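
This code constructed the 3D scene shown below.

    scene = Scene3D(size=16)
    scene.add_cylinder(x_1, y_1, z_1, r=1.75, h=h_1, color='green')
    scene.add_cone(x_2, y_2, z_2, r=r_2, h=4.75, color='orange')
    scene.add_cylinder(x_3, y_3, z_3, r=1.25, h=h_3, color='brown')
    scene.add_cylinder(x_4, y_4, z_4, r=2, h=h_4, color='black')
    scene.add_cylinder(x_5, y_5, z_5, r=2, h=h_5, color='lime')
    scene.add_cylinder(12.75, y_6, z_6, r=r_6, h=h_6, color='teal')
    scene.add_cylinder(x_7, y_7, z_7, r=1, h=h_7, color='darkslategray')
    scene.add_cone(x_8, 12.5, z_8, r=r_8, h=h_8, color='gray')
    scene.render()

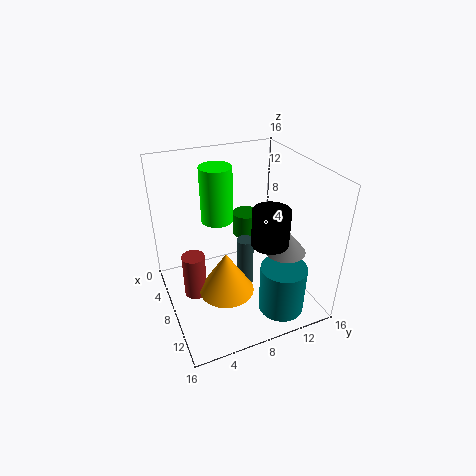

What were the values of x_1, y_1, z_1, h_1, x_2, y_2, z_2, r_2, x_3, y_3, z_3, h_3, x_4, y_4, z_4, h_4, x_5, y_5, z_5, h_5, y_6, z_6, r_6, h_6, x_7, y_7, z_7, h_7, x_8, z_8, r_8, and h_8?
x_1 = 2; y_1 = 11.75; z_1 = 4.5; h_1 = 3; x_2 = 10; y_2 = 5.75; z_2 = 3; r_2 = 3; x_3 = 8; y_3 = 2.75; z_3 = 2; h_3 = 5; x_4 = 10.75; y_4 = 10.5; z_4 = 8.25; h_4 = 4; x_5 = 2; y_5 = 7.75; z_5 = 7.25; h_5 = 7; y_6 = 11.25; z_6 = 0.75; r_6 = 2.5; h_6 = 5.5; x_7 = 7.25; y_7 = 9.25; z_7 = 0.75; h_7 = 6.25; x_8 = 10.75; z_8 = 6.75; r_8 = 2.25; h_8 = 2.75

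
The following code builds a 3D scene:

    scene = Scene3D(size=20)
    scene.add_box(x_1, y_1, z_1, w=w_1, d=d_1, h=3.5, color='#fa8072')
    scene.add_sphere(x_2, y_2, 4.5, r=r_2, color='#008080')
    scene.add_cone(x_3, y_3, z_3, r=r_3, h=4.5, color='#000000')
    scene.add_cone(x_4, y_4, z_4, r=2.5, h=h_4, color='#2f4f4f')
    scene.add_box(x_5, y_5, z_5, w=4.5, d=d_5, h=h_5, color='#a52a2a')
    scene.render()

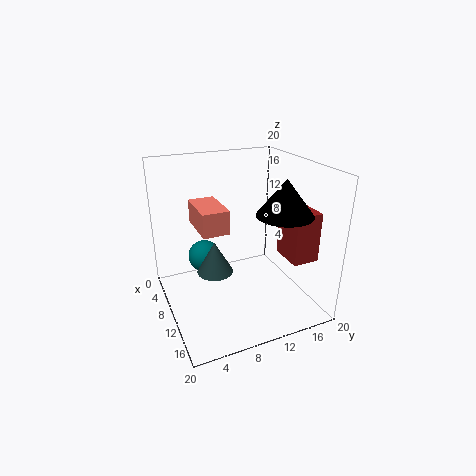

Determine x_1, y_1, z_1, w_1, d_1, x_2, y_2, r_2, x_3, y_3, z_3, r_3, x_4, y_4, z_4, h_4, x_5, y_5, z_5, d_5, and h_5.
x_1 = 1.5, y_1 = 5.5, z_1 = 10, w_1 = 7, d_1 = 4, x_2 = 3.5, y_2 = 7, r_2 = 2.5, x_3 = 16, y_3 = 13.5, z_3 = 15, r_3 = 3.5, x_4 = 10, y_4 = 6.5, z_4 = 5.5, h_4 = 4.5, x_5 = 13, y_5 = 14.5, z_5 = 8.5, d_5 = 3.5, h_5 = 6.5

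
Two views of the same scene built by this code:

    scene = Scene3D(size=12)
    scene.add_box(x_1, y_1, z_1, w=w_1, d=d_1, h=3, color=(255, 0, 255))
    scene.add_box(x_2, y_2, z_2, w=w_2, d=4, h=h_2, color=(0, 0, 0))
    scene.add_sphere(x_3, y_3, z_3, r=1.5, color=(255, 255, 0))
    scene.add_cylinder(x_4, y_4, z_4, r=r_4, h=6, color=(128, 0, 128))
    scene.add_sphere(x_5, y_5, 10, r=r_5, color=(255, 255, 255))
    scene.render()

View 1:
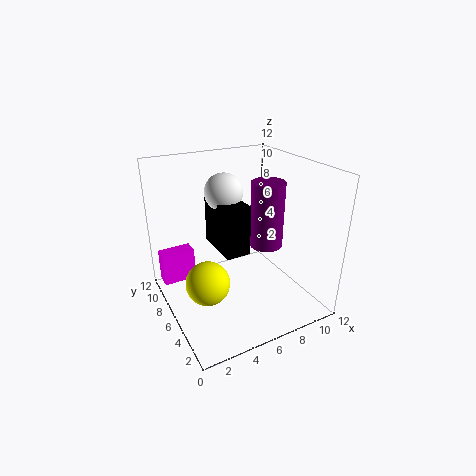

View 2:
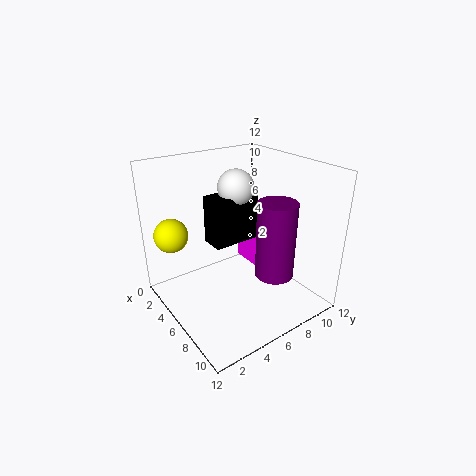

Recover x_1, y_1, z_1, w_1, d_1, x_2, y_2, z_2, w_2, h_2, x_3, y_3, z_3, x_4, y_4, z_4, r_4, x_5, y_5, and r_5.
x_1 = 0.5, y_1 = 10, z_1 = 0.5, w_1 = 3, d_1 = 1.5, x_2 = 4, y_2 = 4, z_2 = 5.5, w_2 = 2, h_2 = 4, x_3 = 1.5, y_3 = 2, z_3 = 5.5, x_4 = 9.5, y_4 = 7, z_4 = 4, r_4 = 1.5, x_5 = 5, y_5 = 6.5, r_5 = 1.5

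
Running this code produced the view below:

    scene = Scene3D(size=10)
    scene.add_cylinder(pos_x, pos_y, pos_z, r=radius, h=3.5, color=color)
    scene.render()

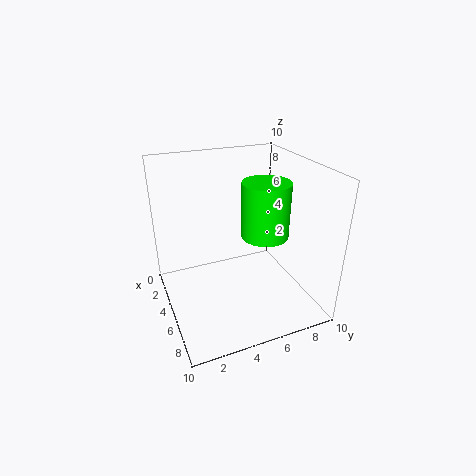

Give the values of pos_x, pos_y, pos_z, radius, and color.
pos_x = 7, pos_y = 6, pos_z = 6, radius = 1.5, color = 'lime'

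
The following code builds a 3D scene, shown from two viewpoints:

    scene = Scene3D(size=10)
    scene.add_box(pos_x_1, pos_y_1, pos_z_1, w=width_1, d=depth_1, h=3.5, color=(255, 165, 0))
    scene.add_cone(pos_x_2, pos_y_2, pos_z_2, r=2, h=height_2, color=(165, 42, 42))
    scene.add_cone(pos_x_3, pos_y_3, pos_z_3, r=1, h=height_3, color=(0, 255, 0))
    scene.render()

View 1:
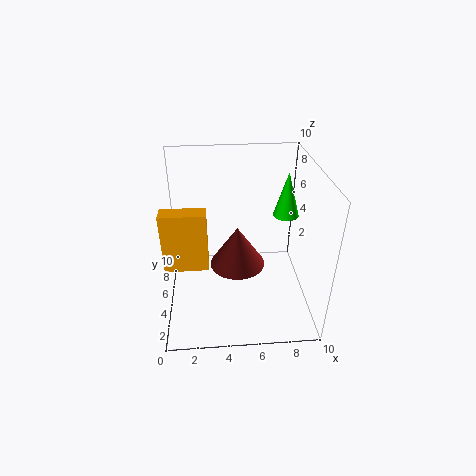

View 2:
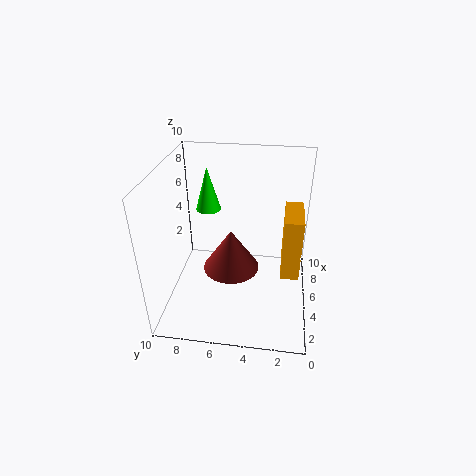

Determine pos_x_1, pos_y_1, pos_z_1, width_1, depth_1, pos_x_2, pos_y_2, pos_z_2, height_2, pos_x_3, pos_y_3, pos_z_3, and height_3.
pos_x_1 = 0.5, pos_y_1 = 1, pos_z_1 = 5.5, width_1 = 2.5, depth_1 = 1, pos_x_2 = 5, pos_y_2 = 5.5, pos_z_2 = 2.5, height_2 = 3, pos_x_3 = 9, pos_y_3 = 8, pos_z_3 = 5, height_3 = 3.5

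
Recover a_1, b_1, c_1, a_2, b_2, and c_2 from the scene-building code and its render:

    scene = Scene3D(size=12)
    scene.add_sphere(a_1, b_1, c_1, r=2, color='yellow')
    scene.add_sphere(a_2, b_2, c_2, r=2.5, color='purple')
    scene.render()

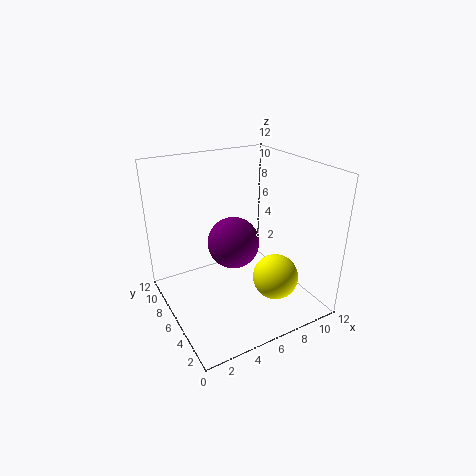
a_1 = 9; b_1 = 4.5; c_1 = 2; a_2 = 7.5; b_2 = 9.5; c_2 = 3.5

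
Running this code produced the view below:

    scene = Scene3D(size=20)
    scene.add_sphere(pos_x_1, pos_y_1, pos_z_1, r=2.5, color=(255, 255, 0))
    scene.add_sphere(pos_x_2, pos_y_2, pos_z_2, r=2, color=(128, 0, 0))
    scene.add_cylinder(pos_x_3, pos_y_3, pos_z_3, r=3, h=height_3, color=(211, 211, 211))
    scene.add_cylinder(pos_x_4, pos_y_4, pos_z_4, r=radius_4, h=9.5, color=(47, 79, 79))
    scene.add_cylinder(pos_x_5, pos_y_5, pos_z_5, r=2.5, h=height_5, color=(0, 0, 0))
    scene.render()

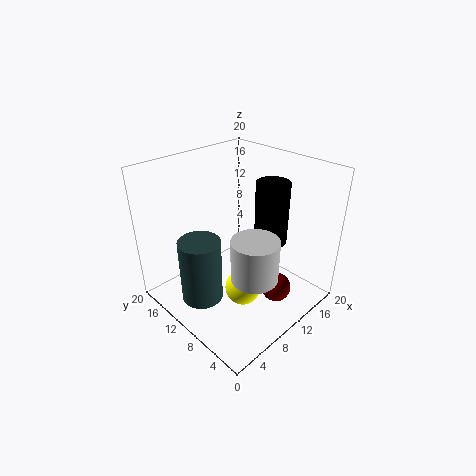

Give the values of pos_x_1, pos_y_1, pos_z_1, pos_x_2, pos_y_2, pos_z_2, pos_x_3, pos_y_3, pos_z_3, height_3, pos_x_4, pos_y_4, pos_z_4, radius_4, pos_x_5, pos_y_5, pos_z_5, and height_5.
pos_x_1 = 9, pos_y_1 = 8, pos_z_1 = 3, pos_x_2 = 11.5, pos_y_2 = 4, pos_z_2 = 4, pos_x_3 = 7.5, pos_y_3 = 4.5, pos_z_3 = 7.5, height_3 = 5.5, pos_x_4 = 5.5, pos_y_4 = 13, pos_z_4 = 0.5, radius_4 = 3, pos_x_5 = 16.5, pos_y_5 = 9.5, pos_z_5 = 7, height_5 = 9.5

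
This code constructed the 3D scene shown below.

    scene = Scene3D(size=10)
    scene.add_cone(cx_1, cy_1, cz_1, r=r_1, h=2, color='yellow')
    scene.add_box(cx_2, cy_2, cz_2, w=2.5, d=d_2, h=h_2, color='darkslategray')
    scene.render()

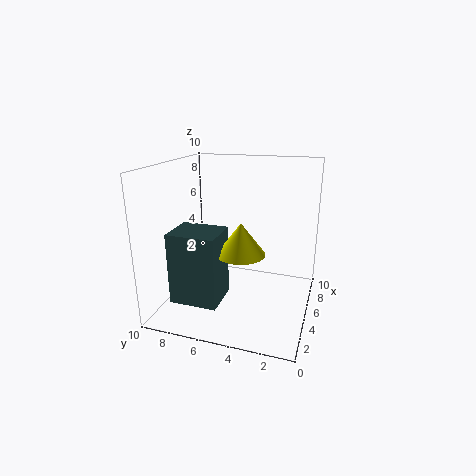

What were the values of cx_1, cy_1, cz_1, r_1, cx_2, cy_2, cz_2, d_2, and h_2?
cx_1 = 2.5, cy_1 = 4, cz_1 = 5, r_1 = 1.5, cx_2 = 0.5, cy_2 = 5, cz_2 = 2, d_2 = 3, h_2 = 4.5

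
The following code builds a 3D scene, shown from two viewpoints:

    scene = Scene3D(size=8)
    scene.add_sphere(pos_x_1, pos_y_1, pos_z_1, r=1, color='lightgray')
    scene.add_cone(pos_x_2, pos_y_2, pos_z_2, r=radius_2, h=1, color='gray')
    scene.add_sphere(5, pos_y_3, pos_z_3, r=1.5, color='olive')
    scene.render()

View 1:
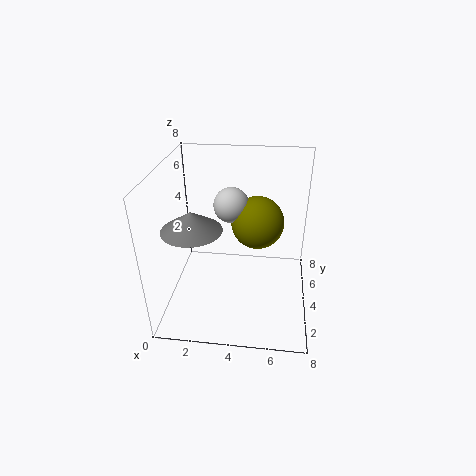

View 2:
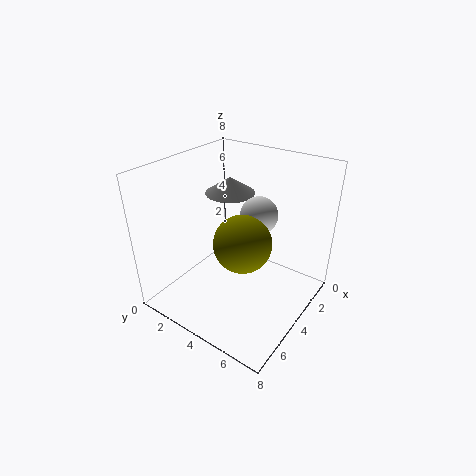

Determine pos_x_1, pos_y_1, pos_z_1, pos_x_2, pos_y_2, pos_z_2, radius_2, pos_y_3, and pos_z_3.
pos_x_1 = 3.5, pos_y_1 = 5, pos_z_1 = 5.5, pos_x_2 = 2, pos_y_2 = 2, pos_z_2 = 5.5, radius_2 = 1.5, pos_y_3 = 5, pos_z_3 = 4.5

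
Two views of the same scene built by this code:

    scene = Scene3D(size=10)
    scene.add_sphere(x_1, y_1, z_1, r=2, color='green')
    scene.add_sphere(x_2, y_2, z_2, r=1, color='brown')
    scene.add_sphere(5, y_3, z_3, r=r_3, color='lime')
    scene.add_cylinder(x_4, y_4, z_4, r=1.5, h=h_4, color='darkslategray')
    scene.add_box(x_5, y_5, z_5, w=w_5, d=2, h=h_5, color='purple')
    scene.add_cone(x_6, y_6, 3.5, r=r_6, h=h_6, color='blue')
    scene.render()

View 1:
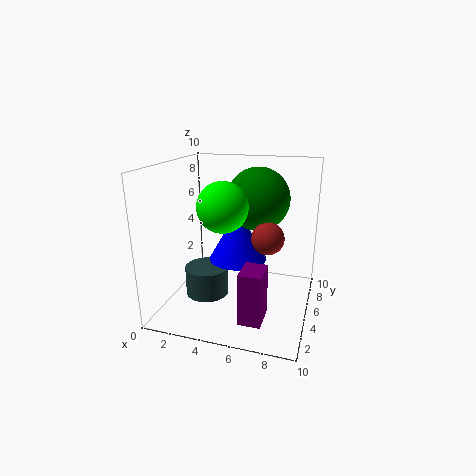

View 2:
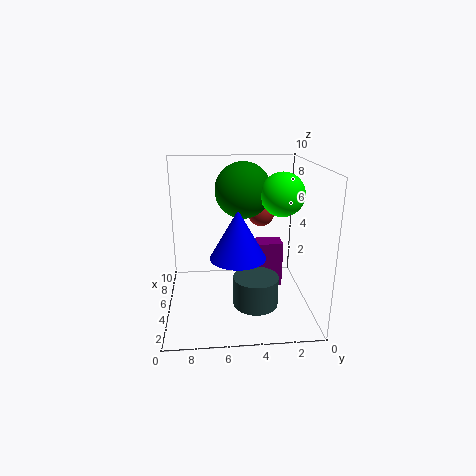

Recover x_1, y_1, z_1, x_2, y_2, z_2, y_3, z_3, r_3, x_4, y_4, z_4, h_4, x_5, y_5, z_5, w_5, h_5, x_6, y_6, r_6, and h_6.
x_1 = 6.5
y_1 = 4.5
z_1 = 8
x_2 = 7.5
y_2 = 3
z_2 = 6
y_3 = 2
z_3 = 8
r_3 = 1.5
x_4 = 3
y_4 = 4
z_4 = 1
h_4 = 2
x_5 = 6
y_5 = 1.5
z_5 = 0.5
w_5 = 1.5
h_5 = 3.5
x_6 = 5
y_6 = 5
r_6 = 2
h_6 = 3.5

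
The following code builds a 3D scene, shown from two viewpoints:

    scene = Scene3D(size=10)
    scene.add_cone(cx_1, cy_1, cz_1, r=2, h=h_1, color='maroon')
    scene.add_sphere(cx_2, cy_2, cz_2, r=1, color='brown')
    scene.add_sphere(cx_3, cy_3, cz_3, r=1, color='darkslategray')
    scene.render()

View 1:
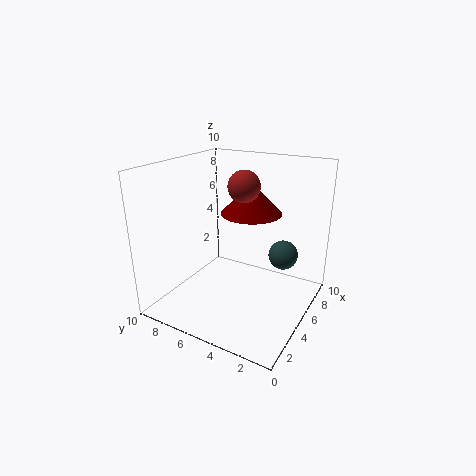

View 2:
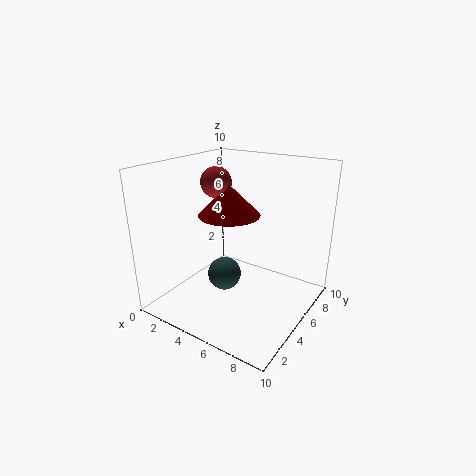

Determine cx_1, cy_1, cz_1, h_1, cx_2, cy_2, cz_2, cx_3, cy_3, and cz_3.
cx_1 = 5; cy_1 = 4; cz_1 = 7; h_1 = 2; cx_2 = 4; cy_2 = 4; cz_2 = 9; cx_3 = 6; cy_3 = 2; cz_3 = 4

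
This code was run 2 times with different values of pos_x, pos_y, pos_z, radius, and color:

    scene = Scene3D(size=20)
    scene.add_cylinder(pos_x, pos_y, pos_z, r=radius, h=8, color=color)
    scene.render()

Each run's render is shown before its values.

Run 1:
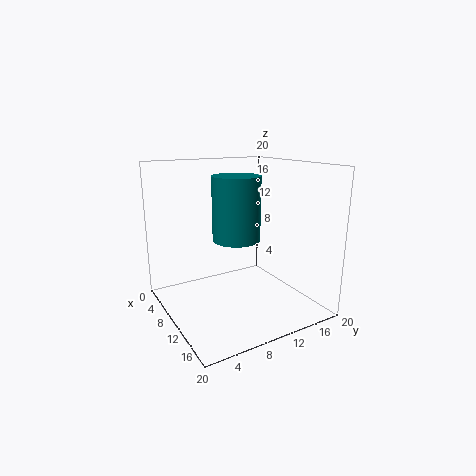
pos_x = 13; pos_y = 8; pos_z = 11; radius = 3; color = 'teal'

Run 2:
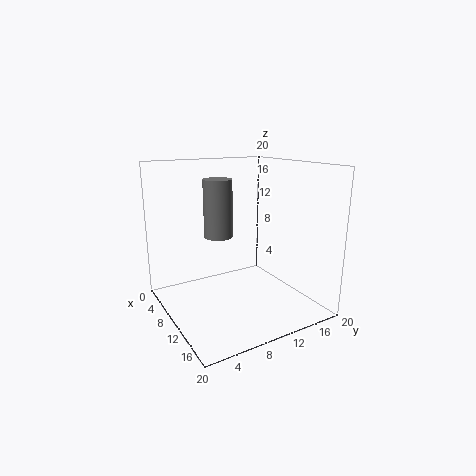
pos_x = 8; pos_y = 8; pos_z = 10; radius = 2; color = 'gray'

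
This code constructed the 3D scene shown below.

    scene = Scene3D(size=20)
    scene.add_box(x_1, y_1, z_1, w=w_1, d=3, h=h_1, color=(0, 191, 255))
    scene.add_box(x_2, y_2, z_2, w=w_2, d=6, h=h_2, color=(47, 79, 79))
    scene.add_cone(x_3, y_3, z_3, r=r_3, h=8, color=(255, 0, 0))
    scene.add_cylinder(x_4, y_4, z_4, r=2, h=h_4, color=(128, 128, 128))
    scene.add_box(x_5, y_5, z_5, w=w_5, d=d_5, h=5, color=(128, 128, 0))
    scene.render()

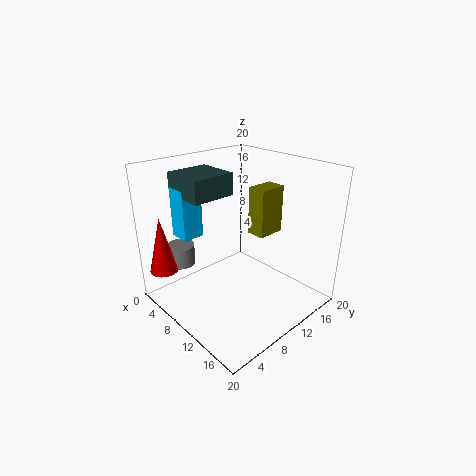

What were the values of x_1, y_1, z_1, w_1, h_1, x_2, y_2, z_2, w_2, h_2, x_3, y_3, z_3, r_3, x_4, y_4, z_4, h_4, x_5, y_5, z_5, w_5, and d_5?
x_1 = 3, y_1 = 4, z_1 = 10, w_1 = 3, h_1 = 7, x_2 = 3, y_2 = 4, z_2 = 16, w_2 = 6, h_2 = 3, x_3 = 3, y_3 = 2, z_3 = 5, r_3 = 2, x_4 = 3, y_4 = 5, z_4 = 5, h_4 = 3, x_5 = 17, y_5 = 5, z_5 = 15, w_5 = 2, d_5 = 3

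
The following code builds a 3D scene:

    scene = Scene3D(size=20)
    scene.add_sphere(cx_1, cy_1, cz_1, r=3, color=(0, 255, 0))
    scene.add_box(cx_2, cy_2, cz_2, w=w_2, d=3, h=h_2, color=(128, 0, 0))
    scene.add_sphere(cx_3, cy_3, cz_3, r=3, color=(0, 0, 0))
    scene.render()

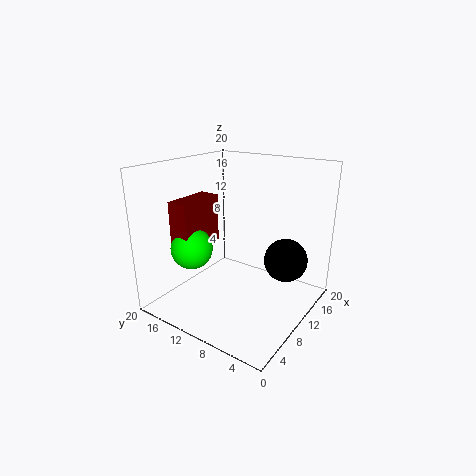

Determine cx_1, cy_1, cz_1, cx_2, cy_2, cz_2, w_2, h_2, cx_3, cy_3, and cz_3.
cx_1 = 7, cy_1 = 16, cz_1 = 8, cx_2 = 5, cy_2 = 15, cz_2 = 8, w_2 = 7, h_2 = 7, cx_3 = 13, cy_3 = 4, cz_3 = 7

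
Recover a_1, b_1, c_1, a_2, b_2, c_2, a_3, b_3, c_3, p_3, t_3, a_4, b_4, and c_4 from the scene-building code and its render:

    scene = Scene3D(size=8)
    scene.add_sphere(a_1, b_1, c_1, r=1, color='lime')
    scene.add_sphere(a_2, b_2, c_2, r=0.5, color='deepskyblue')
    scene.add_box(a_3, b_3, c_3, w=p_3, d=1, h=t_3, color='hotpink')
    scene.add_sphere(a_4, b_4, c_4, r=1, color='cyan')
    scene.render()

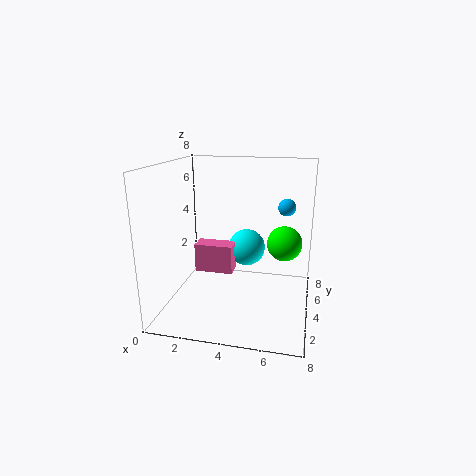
a_1 = 6.5, b_1 = 5, c_1 = 3.5, a_2 = 6.5, b_2 = 5.5, c_2 = 5.5, a_3 = 2, b_3 = 2.5, c_3 = 2.5, p_3 = 2, t_3 = 1.5, a_4 = 4.5, b_4 = 4, c_4 = 3.5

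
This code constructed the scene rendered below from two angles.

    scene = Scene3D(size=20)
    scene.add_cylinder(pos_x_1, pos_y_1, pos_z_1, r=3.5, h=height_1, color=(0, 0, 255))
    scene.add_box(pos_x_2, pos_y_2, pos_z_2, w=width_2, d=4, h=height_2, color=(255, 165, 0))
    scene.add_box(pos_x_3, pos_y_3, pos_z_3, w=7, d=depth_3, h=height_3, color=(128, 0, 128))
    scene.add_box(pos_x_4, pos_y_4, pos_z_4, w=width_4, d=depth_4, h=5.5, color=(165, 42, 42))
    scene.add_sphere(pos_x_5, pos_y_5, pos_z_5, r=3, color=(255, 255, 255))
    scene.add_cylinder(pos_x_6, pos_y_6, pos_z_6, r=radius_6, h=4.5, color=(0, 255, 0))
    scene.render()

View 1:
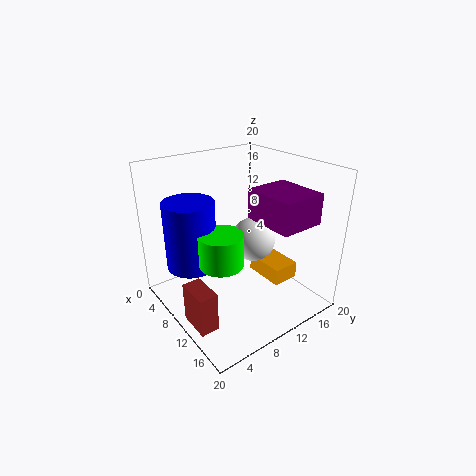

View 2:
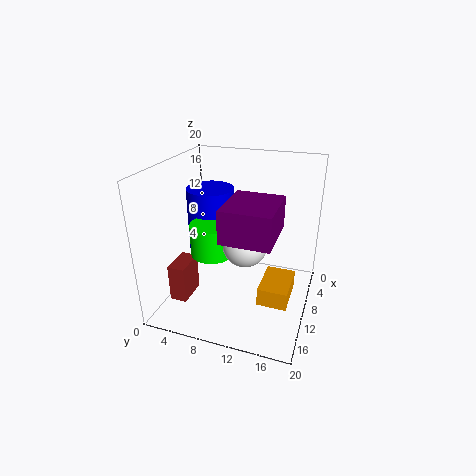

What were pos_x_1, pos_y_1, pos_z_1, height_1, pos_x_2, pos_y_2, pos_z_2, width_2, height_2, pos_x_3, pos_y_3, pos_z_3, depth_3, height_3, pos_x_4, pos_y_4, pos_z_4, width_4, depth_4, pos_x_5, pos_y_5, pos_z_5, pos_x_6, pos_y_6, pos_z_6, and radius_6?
pos_x_1 = 6.5; pos_y_1 = 4.5; pos_z_1 = 6; height_1 = 9.5; pos_x_2 = 8; pos_y_2 = 14; pos_z_2 = 2.5; width_2 = 6; height_2 = 2.5; pos_x_3 = 11.5; pos_y_3 = 10.5; pos_z_3 = 13.5; depth_3 = 6; height_3 = 4; pos_x_4 = 10; pos_y_4 = 1; pos_z_4 = 0.5; width_4 = 4.5; depth_4 = 2.5; pos_x_5 = 11.5; pos_y_5 = 11.5; pos_z_5 = 10; pos_x_6 = 11; pos_y_6 = 6.5; pos_z_6 = 7.5; radius_6 = 3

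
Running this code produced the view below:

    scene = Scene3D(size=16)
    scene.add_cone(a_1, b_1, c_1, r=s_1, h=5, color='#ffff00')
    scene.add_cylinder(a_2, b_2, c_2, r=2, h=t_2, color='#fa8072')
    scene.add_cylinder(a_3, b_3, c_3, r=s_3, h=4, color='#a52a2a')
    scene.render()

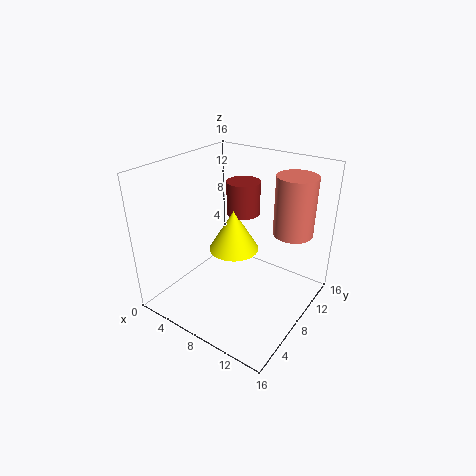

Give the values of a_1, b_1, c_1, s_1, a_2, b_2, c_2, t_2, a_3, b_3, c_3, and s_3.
a_1 = 6
b_1 = 10
c_1 = 5
s_1 = 3
a_2 = 14
b_2 = 9
c_2 = 10
t_2 = 6
a_3 = 6
b_3 = 12
c_3 = 9
s_3 = 2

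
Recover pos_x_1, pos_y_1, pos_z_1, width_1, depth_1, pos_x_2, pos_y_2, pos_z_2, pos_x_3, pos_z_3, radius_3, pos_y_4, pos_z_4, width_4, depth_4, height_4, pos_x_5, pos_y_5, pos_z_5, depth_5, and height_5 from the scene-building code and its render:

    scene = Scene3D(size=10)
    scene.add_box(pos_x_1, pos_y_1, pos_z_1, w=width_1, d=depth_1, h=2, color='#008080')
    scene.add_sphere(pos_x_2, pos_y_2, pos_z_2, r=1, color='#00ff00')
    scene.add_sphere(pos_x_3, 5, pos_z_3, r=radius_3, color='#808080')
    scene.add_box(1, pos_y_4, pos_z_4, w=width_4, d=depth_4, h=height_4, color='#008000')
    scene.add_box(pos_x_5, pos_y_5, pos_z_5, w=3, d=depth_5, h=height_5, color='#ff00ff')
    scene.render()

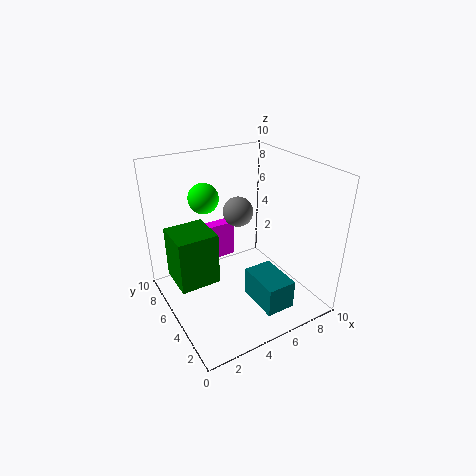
pos_x_1 = 5
pos_y_1 = 1
pos_z_1 = 1
width_1 = 2
depth_1 = 3
pos_x_2 = 3
pos_y_2 = 6
pos_z_2 = 8
pos_x_3 = 5
pos_z_3 = 7
radius_3 = 1
pos_y_4 = 6
pos_z_4 = 1
width_4 = 3
depth_4 = 3
height_4 = 4
pos_x_5 = 4
pos_y_5 = 9
pos_z_5 = 1
depth_5 = 1
height_5 = 3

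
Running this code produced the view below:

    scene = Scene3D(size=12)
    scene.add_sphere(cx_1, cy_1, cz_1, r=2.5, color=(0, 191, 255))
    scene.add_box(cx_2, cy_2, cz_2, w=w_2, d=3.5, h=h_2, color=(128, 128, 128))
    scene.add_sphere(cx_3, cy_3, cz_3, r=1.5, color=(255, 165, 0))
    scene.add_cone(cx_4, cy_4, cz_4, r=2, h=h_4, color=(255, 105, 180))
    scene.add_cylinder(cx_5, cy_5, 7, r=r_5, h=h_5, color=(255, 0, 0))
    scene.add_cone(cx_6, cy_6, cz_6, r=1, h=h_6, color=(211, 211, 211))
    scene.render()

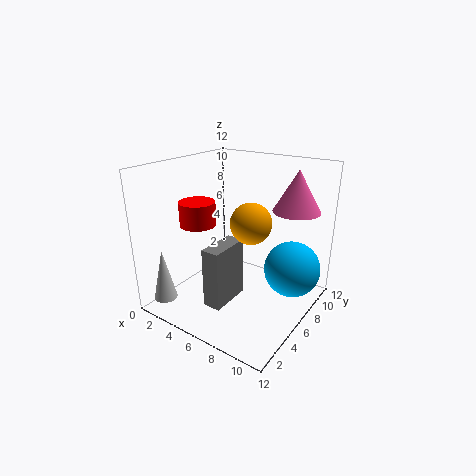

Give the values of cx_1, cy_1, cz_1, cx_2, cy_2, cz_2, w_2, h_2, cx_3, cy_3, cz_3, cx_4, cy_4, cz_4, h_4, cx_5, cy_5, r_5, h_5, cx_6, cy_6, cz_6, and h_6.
cx_1 = 9.5; cy_1 = 9.5; cz_1 = 2.5; cx_2 = 5; cy_2 = 2.5; cz_2 = 1; w_2 = 1.5; h_2 = 5; cx_3 = 8.5; cy_3 = 4; cz_3 = 8.5; cx_4 = 9.5; cy_4 = 9.5; cz_4 = 8; h_4 = 3.5; cx_5 = 3; cy_5 = 4.5; r_5 = 1.5; h_5 = 2; cx_6 = 1; cy_6 = 2; cz_6 = 0.5; h_6 = 4.5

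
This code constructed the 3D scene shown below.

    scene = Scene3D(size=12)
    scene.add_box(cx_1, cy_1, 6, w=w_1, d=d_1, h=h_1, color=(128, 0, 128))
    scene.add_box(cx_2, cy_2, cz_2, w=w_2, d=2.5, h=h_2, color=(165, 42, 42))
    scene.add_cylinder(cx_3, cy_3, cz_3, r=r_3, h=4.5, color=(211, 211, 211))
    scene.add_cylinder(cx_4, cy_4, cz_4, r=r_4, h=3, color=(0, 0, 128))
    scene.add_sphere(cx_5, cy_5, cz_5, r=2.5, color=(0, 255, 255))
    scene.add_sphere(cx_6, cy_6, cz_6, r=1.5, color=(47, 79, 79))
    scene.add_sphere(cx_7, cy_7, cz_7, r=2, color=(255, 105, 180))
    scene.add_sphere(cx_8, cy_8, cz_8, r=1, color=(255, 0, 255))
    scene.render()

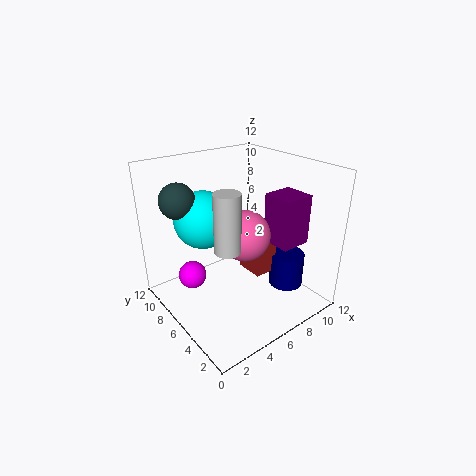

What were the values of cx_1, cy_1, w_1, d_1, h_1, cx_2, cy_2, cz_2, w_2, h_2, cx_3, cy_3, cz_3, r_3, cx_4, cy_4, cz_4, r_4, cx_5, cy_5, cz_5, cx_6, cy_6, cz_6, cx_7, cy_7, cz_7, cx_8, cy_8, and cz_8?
cx_1 = 7.5; cy_1 = 2; w_1 = 2.5; d_1 = 2.5; h_1 = 4; cx_2 = 7; cy_2 = 4.5; cz_2 = 2.5; w_2 = 2; h_2 = 3; cx_3 = 3.5; cy_3 = 4; cz_3 = 6.5; r_3 = 1; cx_4 = 10; cy_4 = 4; cz_4 = 1; r_4 = 1.5; cx_5 = 4.5; cy_5 = 9; cz_5 = 7; cx_6 = 2.5; cy_6 = 9.5; cz_6 = 9; cx_7 = 5.5; cy_7 = 4.5; cz_7 = 7; cx_8 = 1; cy_8 = 5; cz_8 = 5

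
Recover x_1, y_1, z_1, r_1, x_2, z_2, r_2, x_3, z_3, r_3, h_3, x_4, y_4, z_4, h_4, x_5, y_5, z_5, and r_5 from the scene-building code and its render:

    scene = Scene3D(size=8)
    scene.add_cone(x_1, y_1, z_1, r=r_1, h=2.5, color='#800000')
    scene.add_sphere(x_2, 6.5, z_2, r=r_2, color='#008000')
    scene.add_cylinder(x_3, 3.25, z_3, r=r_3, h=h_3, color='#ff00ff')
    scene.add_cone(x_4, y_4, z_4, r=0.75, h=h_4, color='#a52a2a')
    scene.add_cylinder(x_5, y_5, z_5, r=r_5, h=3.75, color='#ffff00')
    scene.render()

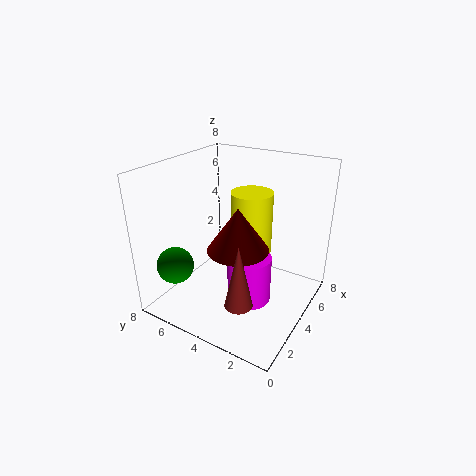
x_1 = 4; y_1 = 4; z_1 = 3.25; r_1 = 1.75; x_2 = 1.5; z_2 = 2.75; r_2 = 1; x_3 = 4; z_3 = 0.25; r_3 = 1.25; h_3 = 2.75; x_4 = 2; y_4 = 2.75; z_4 = 1.25; h_4 = 3.5; x_5 = 6; y_5 = 4.25; z_5 = 2.25; r_5 = 1.25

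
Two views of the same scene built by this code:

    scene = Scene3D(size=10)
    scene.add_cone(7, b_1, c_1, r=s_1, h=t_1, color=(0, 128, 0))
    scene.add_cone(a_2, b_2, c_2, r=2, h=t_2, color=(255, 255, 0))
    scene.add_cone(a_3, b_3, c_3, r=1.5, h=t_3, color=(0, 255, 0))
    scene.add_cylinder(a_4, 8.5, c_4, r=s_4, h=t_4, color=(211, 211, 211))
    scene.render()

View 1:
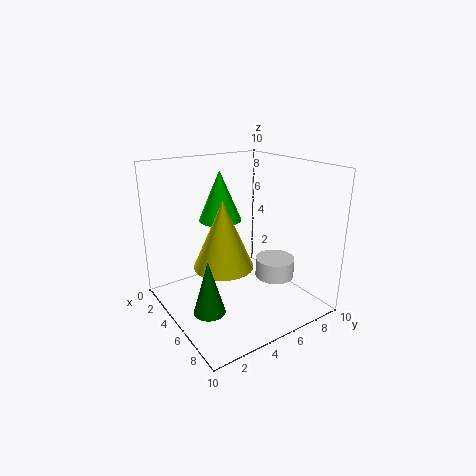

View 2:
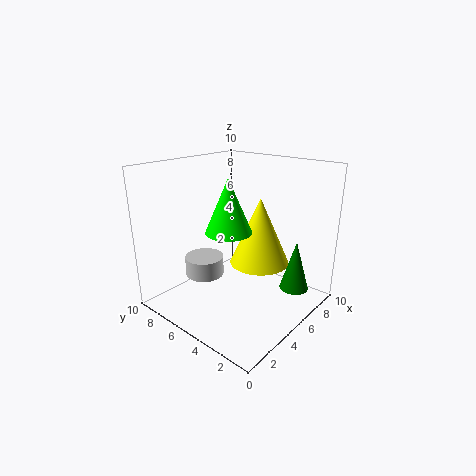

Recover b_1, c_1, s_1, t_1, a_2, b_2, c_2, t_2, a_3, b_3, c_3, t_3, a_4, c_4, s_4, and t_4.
b_1 = 1.5; c_1 = 1.5; s_1 = 1; t_1 = 3.5; a_2 = 5.5; b_2 = 3.5; c_2 = 3.5; t_2 = 4.5; a_3 = 3.5; b_3 = 4.5; c_3 = 6; t_3 = 3.5; a_4 = 5; c_4 = 1; s_4 = 1.5; t_4 = 1.5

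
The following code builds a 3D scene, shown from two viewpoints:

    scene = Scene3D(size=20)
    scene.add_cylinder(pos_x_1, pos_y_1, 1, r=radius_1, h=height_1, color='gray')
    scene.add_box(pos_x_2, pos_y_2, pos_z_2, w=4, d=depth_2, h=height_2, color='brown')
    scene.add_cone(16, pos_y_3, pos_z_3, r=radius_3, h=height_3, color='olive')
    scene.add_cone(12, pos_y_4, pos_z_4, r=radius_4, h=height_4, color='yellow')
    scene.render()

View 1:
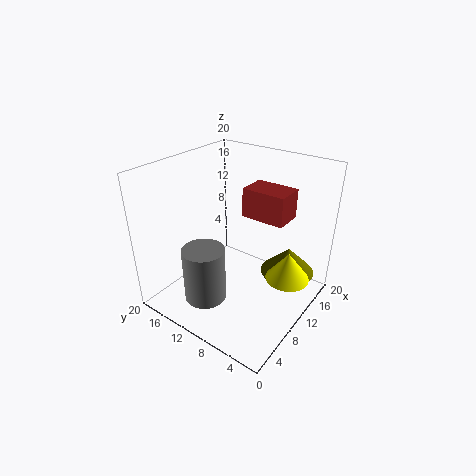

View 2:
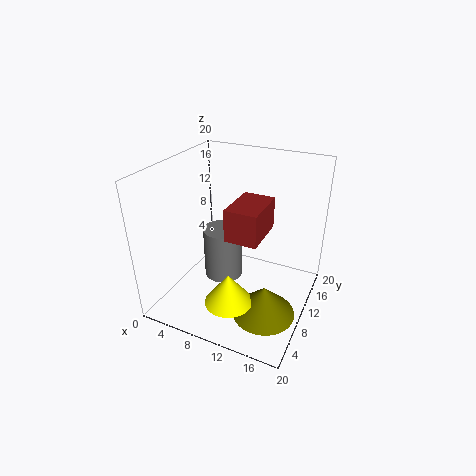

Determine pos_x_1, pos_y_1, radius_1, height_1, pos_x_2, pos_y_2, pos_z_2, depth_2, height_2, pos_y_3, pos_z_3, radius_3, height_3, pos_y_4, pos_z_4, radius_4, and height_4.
pos_x_1 = 6, pos_y_1 = 13, radius_1 = 3, height_1 = 8, pos_x_2 = 11, pos_y_2 = 4, pos_z_2 = 13, depth_2 = 6, height_2 = 4, pos_y_3 = 5, pos_z_3 = 3, radius_3 = 4, height_3 = 4, pos_y_4 = 3, pos_z_4 = 5, radius_4 = 3, height_4 = 4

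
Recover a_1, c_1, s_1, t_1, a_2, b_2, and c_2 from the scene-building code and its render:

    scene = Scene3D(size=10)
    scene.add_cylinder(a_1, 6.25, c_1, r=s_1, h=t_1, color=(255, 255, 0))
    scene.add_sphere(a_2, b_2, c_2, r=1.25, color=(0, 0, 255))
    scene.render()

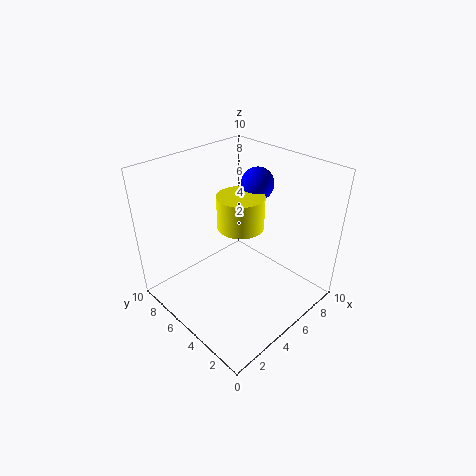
a_1 = 6.5
c_1 = 4.75
s_1 = 1.75
t_1 = 2.5
a_2 = 8.5
b_2 = 6.5
c_2 = 7.5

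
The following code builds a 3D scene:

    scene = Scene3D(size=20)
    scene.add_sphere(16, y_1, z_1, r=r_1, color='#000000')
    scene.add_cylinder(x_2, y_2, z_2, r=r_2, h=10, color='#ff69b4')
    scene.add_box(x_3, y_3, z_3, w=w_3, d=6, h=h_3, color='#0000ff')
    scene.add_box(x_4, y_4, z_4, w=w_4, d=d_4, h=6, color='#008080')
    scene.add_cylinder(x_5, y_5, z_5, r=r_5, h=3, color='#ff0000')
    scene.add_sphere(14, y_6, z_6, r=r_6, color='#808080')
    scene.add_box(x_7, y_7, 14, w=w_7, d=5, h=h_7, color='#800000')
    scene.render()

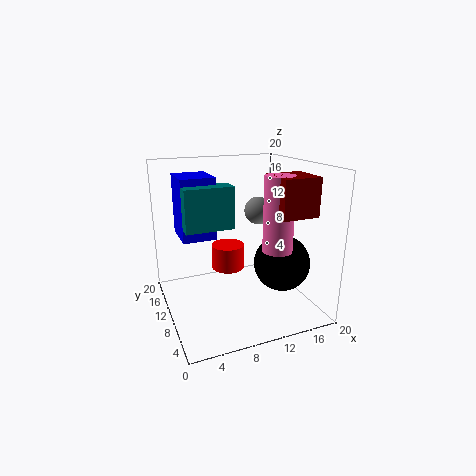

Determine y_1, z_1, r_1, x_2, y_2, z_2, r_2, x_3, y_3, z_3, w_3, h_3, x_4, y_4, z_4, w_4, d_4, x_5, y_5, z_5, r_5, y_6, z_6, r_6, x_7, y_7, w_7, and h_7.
y_1 = 8
z_1 = 6
r_1 = 4
x_2 = 14
y_2 = 6
z_2 = 9
r_2 = 2
x_3 = 3
y_3 = 13
z_3 = 9
w_3 = 5
h_3 = 9
x_4 = 3
y_4 = 11
z_4 = 11
w_4 = 7
d_4 = 3
x_5 = 7
y_5 = 6
z_5 = 8
r_5 = 2
y_6 = 12
z_6 = 13
r_6 = 2
x_7 = 13
y_7 = 3
w_7 = 5
h_7 = 5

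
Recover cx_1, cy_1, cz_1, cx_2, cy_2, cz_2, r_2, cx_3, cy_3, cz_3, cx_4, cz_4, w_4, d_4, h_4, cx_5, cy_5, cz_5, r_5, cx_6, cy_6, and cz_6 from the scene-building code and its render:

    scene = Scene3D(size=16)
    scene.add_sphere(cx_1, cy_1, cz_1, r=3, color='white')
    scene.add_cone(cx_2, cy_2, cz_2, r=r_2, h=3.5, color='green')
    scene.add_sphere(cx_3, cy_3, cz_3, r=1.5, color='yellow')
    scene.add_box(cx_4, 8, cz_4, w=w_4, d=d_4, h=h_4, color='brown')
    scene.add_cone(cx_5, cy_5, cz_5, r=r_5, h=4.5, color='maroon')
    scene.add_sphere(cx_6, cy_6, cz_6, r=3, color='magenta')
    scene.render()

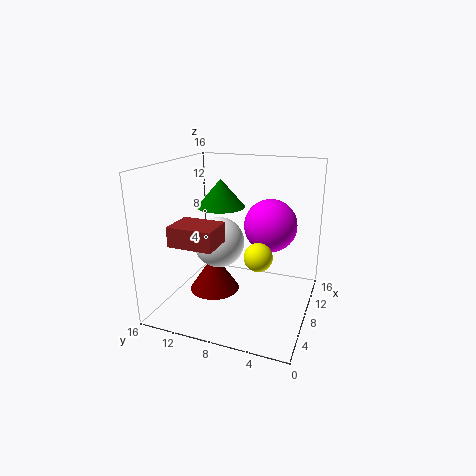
cx_1 = 9.5, cy_1 = 11, cz_1 = 6.5, cx_2 = 12.5, cy_2 = 12, cz_2 = 10, r_2 = 3, cx_3 = 6, cy_3 = 5, cz_3 = 7, cx_4 = 1, cz_4 = 9, w_4 = 3.5, d_4 = 4.5, h_4 = 2, cx_5 = 9, cy_5 = 11.5, cz_5 = 0.5, r_5 = 3, cx_6 = 10.5, cy_6 = 5, cz_6 = 9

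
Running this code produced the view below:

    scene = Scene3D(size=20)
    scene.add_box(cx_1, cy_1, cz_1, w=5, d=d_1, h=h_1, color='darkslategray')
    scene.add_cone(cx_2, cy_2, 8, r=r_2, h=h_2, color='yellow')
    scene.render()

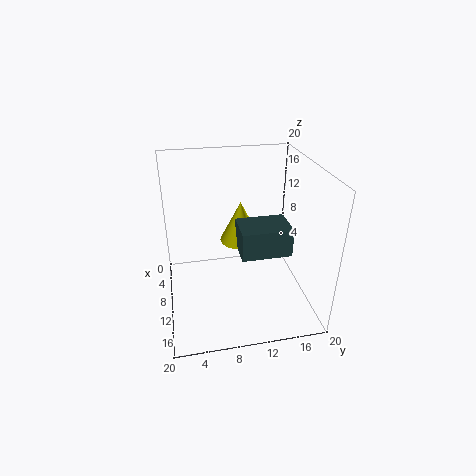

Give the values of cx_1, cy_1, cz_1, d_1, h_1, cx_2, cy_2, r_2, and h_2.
cx_1 = 8; cy_1 = 10; cz_1 = 8; d_1 = 7; h_1 = 4; cx_2 = 7; cy_2 = 11; r_2 = 3; h_2 = 6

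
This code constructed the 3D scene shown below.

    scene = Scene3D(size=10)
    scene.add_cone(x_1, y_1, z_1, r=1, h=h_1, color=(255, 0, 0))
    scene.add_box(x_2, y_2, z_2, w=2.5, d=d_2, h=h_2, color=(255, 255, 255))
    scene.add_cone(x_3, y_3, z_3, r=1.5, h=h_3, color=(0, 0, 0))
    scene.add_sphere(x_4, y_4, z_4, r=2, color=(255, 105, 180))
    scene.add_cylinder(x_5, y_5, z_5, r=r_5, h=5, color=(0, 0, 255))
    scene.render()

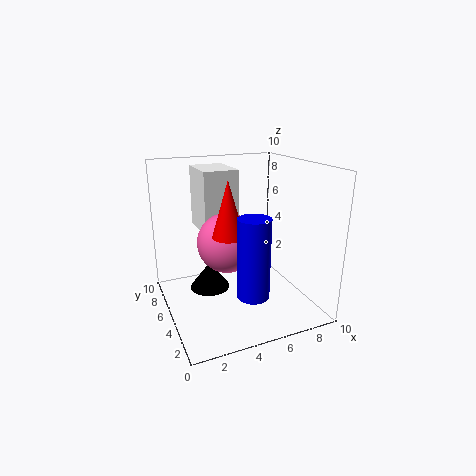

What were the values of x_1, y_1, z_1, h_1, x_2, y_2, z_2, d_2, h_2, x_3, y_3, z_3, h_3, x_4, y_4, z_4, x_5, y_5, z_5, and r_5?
x_1 = 3.5; y_1 = 3; z_1 = 6; h_1 = 3.5; x_2 = 3; y_2 = 6; z_2 = 5; d_2 = 3.5; h_2 = 4.5; x_3 = 3.5; y_3 = 7; z_3 = 0.5; h_3 = 2; x_4 = 4; y_4 = 4.5; z_4 = 5; x_5 = 4.5; y_5 = 1.5; z_5 = 2.5; r_5 = 1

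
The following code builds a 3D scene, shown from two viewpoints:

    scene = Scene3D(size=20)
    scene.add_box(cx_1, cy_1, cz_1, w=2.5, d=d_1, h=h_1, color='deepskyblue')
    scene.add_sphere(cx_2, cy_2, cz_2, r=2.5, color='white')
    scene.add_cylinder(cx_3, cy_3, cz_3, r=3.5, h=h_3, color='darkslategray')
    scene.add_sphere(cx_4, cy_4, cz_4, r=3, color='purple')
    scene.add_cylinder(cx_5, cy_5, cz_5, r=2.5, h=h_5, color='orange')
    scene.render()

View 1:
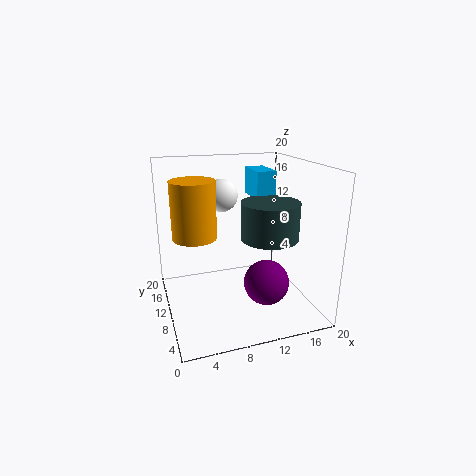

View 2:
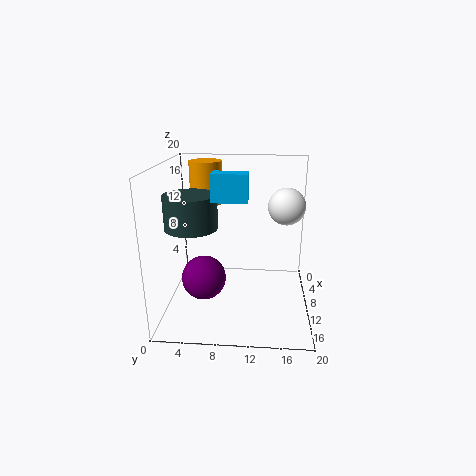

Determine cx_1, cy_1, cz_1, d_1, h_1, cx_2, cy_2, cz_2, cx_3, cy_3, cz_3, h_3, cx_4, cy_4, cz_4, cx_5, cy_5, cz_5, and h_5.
cx_1 = 11.5, cy_1 = 7, cz_1 = 16, d_1 = 4.5, h_1 = 3.5, cx_2 = 9.5, cy_2 = 16.5, cz_2 = 14.5, cx_3 = 12, cy_3 = 4, cz_3 = 12, h_3 = 4.5, cx_4 = 12.5, cy_4 = 5.5, cz_4 = 5, cx_5 = 3, cy_5 = 4.5, cz_5 = 13, h_5 = 6.5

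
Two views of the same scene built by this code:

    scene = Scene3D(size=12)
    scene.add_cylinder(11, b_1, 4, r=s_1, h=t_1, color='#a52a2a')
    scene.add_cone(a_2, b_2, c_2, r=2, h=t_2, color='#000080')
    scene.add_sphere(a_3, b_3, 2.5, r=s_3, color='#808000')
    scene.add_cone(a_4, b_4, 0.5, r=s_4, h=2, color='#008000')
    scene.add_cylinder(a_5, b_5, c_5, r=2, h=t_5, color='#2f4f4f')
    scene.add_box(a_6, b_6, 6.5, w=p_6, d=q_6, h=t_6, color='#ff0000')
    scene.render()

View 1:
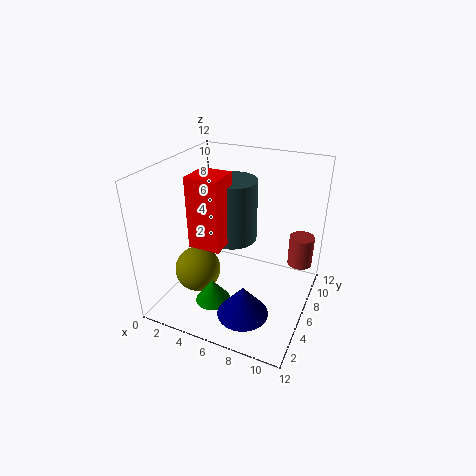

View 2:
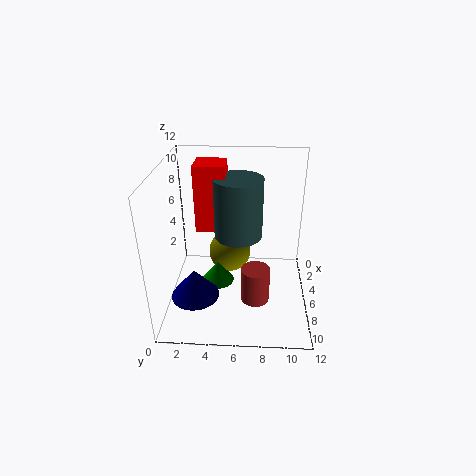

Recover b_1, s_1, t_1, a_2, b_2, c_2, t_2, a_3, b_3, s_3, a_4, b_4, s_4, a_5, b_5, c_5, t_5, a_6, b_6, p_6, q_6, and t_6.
b_1 = 7.5; s_1 = 1; t_1 = 2.5; a_2 = 8; b_2 = 2.5; c_2 = 1.5; t_2 = 2.5; a_3 = 2.5; b_3 = 5; s_3 = 2; a_4 = 4.5; b_4 = 4; s_4 = 1.5; a_5 = 5.5; b_5 = 6; c_5 = 6; t_5 = 5; a_6 = 3.5; b_6 = 2.5; p_6 = 2.5; q_6 = 2.5; t_6 = 5.5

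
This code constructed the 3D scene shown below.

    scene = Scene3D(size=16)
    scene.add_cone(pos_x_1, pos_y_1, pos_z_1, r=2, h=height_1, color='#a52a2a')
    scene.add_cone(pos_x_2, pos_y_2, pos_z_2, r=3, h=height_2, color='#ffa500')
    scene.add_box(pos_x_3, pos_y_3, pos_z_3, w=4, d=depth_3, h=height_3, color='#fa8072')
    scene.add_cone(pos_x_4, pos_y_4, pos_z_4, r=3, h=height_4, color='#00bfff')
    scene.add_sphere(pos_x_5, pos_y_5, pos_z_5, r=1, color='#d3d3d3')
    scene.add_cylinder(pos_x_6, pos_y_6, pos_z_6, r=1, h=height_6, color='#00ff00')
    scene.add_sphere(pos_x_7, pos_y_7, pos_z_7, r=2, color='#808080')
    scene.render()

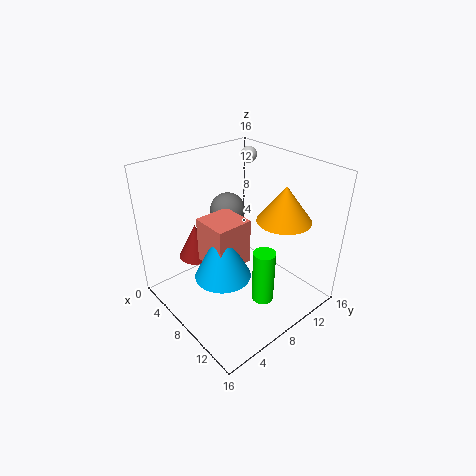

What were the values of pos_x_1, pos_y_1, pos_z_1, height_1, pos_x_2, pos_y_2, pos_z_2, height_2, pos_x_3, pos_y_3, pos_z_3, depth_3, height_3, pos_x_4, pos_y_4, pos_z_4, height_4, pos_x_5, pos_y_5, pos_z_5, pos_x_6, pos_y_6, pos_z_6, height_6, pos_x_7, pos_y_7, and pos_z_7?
pos_x_1 = 4; pos_y_1 = 5; pos_z_1 = 5; height_1 = 4; pos_x_2 = 11; pos_y_2 = 12; pos_z_2 = 10; height_2 = 4; pos_x_3 = 6; pos_y_3 = 4; pos_z_3 = 6; depth_3 = 4; height_3 = 5; pos_x_4 = 9; pos_y_4 = 5; pos_z_4 = 5; height_4 = 6; pos_x_5 = 3; pos_y_5 = 14; pos_z_5 = 15; pos_x_6 = 15; pos_y_6 = 5; pos_z_6 = 6; height_6 = 5; pos_x_7 = 5; pos_y_7 = 9; pos_z_7 = 10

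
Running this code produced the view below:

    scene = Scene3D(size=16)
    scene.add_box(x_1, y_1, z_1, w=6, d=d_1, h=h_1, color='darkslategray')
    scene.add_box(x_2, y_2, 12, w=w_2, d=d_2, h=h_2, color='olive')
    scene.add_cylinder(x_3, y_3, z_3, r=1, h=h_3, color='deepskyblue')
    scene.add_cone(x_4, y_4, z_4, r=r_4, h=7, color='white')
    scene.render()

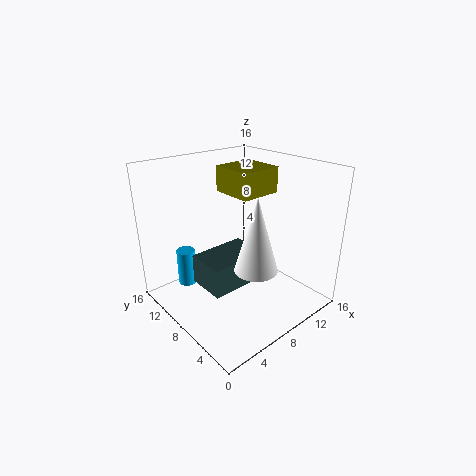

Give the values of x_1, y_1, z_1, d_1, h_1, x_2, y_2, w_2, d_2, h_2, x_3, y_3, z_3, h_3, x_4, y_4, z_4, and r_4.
x_1 = 2, y_1 = 4, z_1 = 5, d_1 = 4, h_1 = 3, x_2 = 9, y_2 = 8, w_2 = 5, d_2 = 5, h_2 = 3, x_3 = 3, y_3 = 11, z_3 = 3, h_3 = 4, x_4 = 5, y_4 = 2, z_4 = 8, r_4 = 2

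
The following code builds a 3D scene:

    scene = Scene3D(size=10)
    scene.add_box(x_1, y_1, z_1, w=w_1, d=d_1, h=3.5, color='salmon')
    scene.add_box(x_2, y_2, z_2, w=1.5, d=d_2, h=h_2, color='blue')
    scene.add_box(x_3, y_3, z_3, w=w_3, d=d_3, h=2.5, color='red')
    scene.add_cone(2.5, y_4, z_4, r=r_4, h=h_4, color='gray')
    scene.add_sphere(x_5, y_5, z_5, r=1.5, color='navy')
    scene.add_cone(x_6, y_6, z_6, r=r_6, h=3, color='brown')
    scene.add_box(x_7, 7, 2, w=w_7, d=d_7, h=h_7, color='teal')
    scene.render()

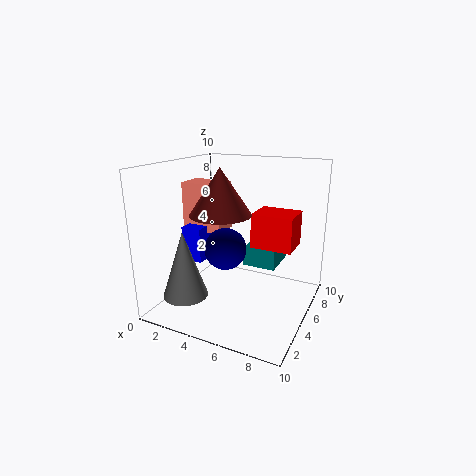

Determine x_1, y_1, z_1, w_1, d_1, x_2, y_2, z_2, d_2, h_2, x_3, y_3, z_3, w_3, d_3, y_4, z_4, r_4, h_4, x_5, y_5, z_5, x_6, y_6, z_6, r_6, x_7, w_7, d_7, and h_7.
x_1 = 0.5, y_1 = 5, z_1 = 5, w_1 = 3, d_1 = 2, x_2 = 1, y_2 = 4, z_2 = 3, d_2 = 2.5, h_2 = 2.5, x_3 = 5.5, y_3 = 6, z_3 = 4, w_3 = 3, d_3 = 2.5, y_4 = 2, z_4 = 1.5, r_4 = 1.5, h_4 = 4.5, x_5 = 4, y_5 = 5, z_5 = 4, x_6 = 4.5, y_6 = 3.5, z_6 = 7, r_6 = 2, x_7 = 4.5, w_7 = 2.5, d_7 = 3, h_7 = 1.5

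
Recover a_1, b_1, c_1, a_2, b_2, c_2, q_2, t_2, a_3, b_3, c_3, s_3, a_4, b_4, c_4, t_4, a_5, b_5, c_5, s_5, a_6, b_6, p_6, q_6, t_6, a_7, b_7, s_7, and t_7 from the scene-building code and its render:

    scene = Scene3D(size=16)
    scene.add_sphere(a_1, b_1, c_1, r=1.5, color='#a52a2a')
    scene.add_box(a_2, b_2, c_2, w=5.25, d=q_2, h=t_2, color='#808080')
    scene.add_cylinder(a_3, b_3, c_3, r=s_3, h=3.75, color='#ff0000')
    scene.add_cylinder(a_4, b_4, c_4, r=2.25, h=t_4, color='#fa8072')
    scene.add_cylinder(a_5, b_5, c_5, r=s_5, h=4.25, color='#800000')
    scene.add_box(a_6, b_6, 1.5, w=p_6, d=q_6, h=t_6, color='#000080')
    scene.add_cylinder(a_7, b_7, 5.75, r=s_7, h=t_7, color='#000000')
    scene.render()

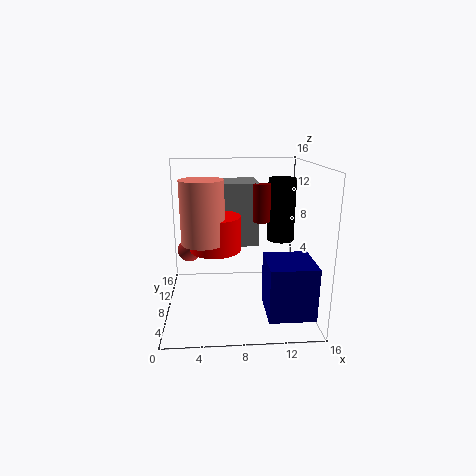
a_1 = 2, b_1 = 14.5, c_1 = 4.25, a_2 = 5.25, b_2 = 9.25, c_2 = 6.5, q_2 = 5.25, t_2 = 7.25, a_3 = 5.5, b_3 = 7.25, c_3 = 7, s_3 = 2.75, a_4 = 4.25, b_4 = 6, c_4 = 8.25, t_4 = 6.5, a_5 = 10.75, b_5 = 9.25, c_5 = 9.5, s_5 = 1, a_6 = 10.5, b_6 = 1, p_6 = 4.75, q_6 = 5, t_6 = 5.5, a_7 = 14, b_7 = 13.75, s_7 = 1.75, t_7 = 8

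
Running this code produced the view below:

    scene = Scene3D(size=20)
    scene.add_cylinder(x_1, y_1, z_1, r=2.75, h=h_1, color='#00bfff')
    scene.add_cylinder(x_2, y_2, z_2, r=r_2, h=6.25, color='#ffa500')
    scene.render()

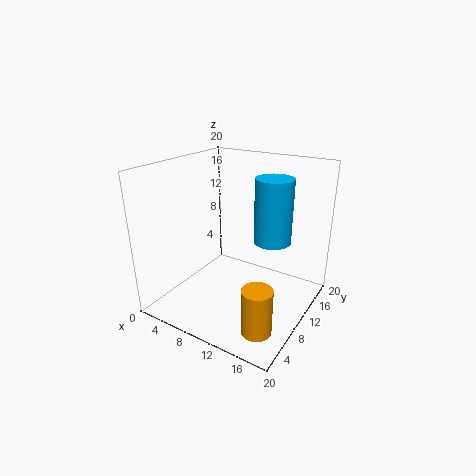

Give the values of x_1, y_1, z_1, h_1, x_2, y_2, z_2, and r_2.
x_1 = 13, y_1 = 14.75, z_1 = 8.25, h_1 = 9.5, x_2 = 16, y_2 = 4.75, z_2 = 0.25, r_2 = 2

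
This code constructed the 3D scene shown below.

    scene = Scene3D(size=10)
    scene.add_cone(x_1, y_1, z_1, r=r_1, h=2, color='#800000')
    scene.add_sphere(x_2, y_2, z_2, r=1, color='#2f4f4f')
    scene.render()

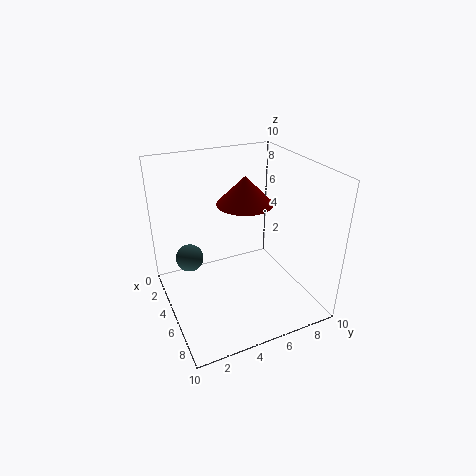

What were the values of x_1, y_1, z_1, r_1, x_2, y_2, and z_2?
x_1 = 4; y_1 = 6; z_1 = 7; r_1 = 2; x_2 = 3; y_2 = 2; z_2 = 3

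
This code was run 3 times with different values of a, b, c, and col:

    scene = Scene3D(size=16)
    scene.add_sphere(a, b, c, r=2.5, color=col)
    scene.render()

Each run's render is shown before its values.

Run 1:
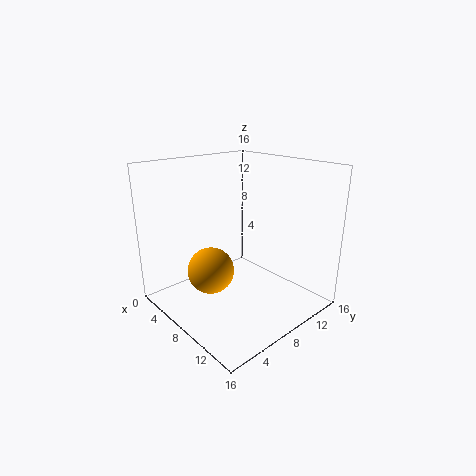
a = 7.5
b = 4.5
c = 5
col = 'orange'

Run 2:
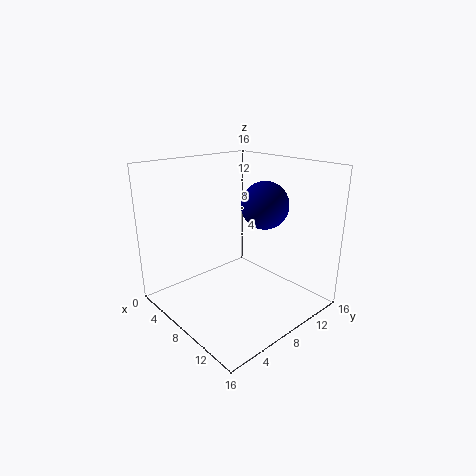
a = 10.5
b = 9.5
c = 12
col = 'navy'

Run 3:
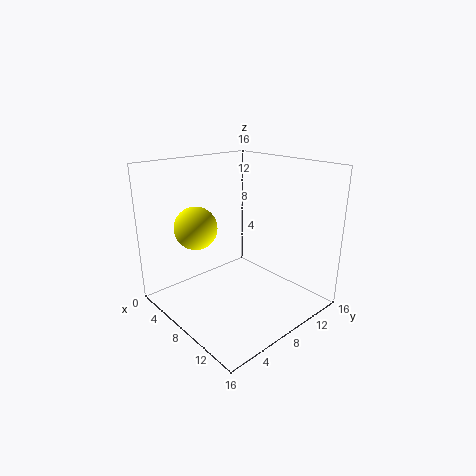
a = 3.5
b = 5.5
c = 8.5
col = 'yellow'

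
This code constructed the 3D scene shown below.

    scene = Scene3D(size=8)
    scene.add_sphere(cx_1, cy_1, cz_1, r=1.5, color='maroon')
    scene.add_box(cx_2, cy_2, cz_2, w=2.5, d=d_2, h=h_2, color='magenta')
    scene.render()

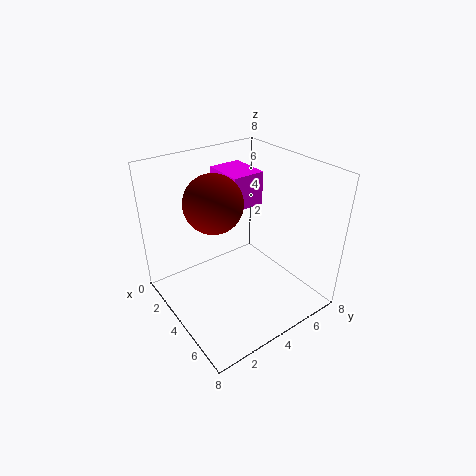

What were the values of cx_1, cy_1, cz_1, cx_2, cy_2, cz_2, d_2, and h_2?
cx_1 = 4
cy_1 = 2.5
cz_1 = 6.5
cx_2 = 0.5
cy_2 = 4.5
cz_2 = 5
d_2 = 2
h_2 = 2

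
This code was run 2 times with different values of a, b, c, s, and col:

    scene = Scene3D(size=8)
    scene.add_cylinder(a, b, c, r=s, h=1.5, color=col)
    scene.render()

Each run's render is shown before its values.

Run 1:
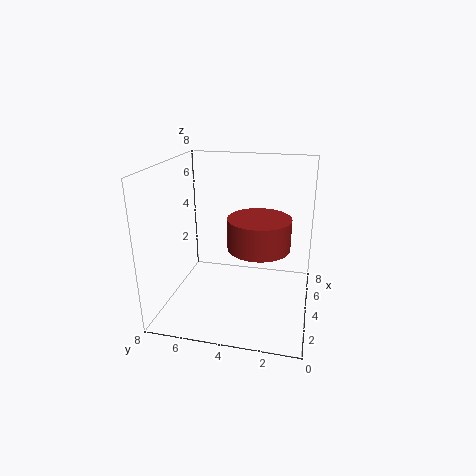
a = 2
b = 2.5
c = 4.5
s = 1.5
col = 'brown'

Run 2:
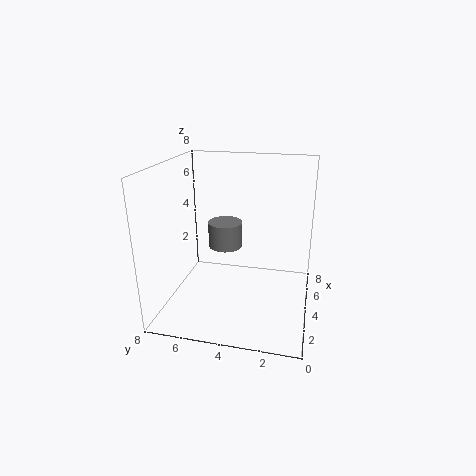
a = 5
b = 5
c = 3
s = 1
col = 'gray'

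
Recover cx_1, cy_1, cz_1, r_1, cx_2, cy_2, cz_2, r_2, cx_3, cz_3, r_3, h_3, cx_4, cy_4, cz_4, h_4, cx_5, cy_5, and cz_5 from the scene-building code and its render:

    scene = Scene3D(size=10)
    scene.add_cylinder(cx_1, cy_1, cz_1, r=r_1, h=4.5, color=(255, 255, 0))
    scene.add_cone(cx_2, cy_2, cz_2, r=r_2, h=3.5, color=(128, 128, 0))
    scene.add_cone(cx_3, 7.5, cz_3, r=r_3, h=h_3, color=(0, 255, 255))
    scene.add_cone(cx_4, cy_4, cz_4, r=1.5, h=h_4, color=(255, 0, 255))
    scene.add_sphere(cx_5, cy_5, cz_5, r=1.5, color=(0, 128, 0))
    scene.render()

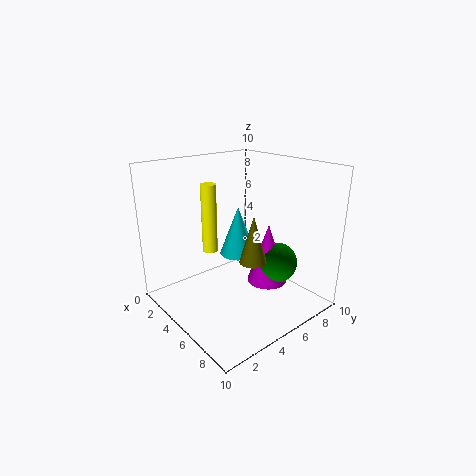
cx_1 = 4.5; cy_1 = 3; cz_1 = 4.5; r_1 = 0.5; cx_2 = 5.5; cy_2 = 6; cz_2 = 3; r_2 = 1; cx_3 = 2; cz_3 = 2; r_3 = 1.5; h_3 = 4; cx_4 = 5.5; cy_4 = 7.5; cz_4 = 1; h_4 = 4.5; cx_5 = 6; cy_5 = 8; cz_5 = 2.5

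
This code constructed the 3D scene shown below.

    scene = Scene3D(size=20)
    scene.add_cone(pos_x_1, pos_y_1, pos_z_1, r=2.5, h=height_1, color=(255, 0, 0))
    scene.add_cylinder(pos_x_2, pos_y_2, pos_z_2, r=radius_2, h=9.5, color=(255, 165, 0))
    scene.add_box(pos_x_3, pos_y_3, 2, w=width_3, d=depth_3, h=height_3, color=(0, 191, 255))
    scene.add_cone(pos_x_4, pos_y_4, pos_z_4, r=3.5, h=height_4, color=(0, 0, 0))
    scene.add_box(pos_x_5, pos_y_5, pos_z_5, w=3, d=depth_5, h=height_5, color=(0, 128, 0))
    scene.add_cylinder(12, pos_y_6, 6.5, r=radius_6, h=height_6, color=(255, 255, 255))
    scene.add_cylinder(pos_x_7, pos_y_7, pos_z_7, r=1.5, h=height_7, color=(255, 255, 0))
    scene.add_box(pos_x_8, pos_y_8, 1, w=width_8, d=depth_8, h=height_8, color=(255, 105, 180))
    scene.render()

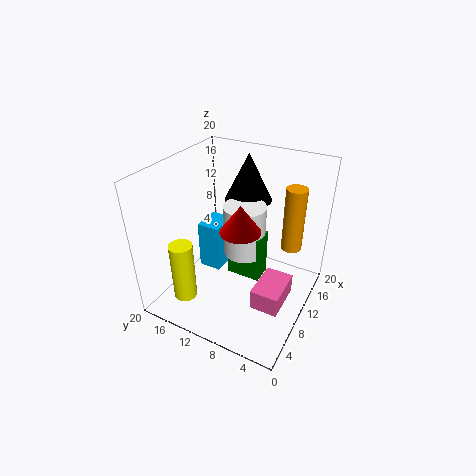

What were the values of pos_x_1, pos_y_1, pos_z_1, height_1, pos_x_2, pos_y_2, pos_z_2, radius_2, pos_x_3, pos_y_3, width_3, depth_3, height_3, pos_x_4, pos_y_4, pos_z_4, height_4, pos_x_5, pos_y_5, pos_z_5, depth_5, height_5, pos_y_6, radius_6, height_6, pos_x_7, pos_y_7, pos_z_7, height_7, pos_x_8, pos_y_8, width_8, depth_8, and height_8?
pos_x_1 = 6
pos_y_1 = 7.5
pos_z_1 = 14
height_1 = 3.5
pos_x_2 = 15.5
pos_y_2 = 4
pos_z_2 = 7
radius_2 = 1.5
pos_x_3 = 11
pos_y_3 = 14
width_3 = 4.5
depth_3 = 3.5
height_3 = 7.5
pos_x_4 = 16
pos_y_4 = 11.5
pos_z_4 = 13
height_4 = 7
pos_x_5 = 10.5
pos_y_5 = 7
pos_z_5 = 3
depth_5 = 5
height_5 = 7
pos_y_6 = 10
radius_6 = 3
height_6 = 7.5
pos_x_7 = 2.5
pos_y_7 = 14
pos_z_7 = 4
height_7 = 8
pos_x_8 = 7
pos_y_8 = 2.5
width_8 = 6
depth_8 = 4
height_8 = 3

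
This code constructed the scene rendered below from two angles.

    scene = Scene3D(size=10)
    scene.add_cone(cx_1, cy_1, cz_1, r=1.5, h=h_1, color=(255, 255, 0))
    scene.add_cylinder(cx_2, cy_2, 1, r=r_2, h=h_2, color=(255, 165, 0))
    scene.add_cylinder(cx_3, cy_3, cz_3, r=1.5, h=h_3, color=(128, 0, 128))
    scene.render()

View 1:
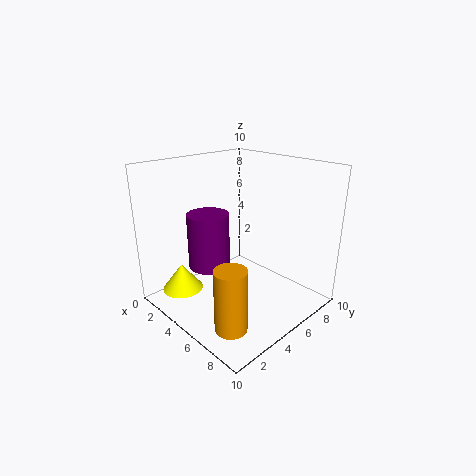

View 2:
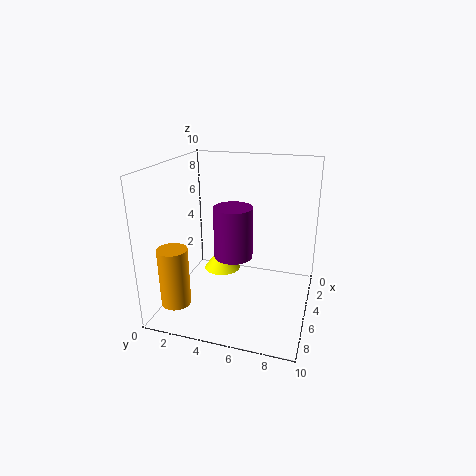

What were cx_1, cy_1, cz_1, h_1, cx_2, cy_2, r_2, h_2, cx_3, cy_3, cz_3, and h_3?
cx_1 = 1.5
cy_1 = 2.5
cz_1 = 0.5
h_1 = 2
cx_2 = 8
cy_2 = 1.5
r_2 = 1
h_2 = 4
cx_3 = 3
cy_3 = 4
cz_3 = 2.5
h_3 = 4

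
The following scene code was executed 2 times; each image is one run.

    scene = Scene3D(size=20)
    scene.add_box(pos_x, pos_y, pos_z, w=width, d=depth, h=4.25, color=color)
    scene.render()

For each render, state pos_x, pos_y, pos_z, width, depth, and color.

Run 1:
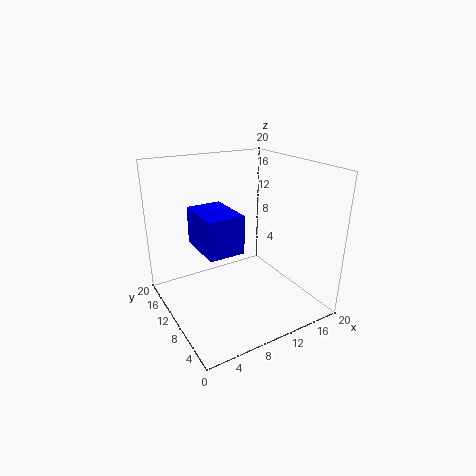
pos_x = 1.75
pos_y = 1.5
pos_z = 12.5
width = 4
depth = 5.75
color = 'blue'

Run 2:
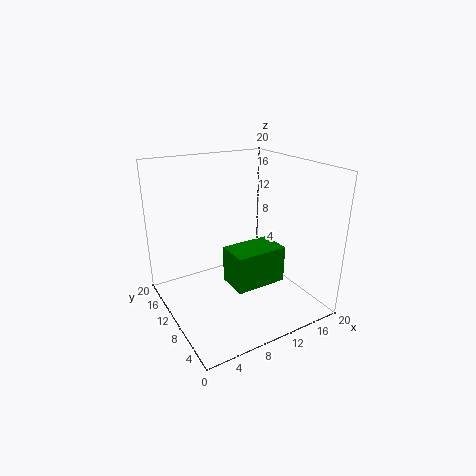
pos_x = 4.75
pos_y = 0.75
pos_z = 8
width = 6
depth = 3.75
color = 'green'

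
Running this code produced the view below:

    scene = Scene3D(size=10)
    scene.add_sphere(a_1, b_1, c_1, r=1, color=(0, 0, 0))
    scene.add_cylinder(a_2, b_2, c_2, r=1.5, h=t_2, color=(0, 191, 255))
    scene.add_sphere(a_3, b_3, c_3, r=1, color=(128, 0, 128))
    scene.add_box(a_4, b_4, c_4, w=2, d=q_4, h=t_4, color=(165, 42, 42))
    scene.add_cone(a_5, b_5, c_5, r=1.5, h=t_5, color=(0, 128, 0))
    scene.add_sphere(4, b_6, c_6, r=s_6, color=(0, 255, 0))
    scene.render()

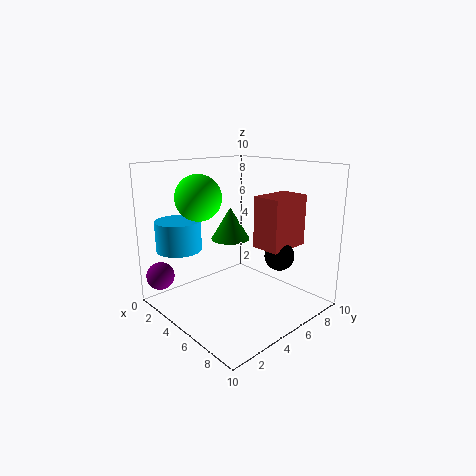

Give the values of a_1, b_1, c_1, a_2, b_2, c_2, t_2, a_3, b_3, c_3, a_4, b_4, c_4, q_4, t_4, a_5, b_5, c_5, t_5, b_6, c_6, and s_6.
a_1 = 7.5; b_1 = 6.5; c_1 = 4; a_2 = 3; b_2 = 1.5; c_2 = 4.5; t_2 = 2; a_3 = 1; b_3 = 1; c_3 = 2; a_4 = 6; b_4 = 5.5; c_4 = 4.5; q_4 = 3; t_4 = 3.5; a_5 = 2.5; b_5 = 6.5; c_5 = 4; t_5 = 2.5; b_6 = 2.5; c_6 = 8; s_6 = 1.5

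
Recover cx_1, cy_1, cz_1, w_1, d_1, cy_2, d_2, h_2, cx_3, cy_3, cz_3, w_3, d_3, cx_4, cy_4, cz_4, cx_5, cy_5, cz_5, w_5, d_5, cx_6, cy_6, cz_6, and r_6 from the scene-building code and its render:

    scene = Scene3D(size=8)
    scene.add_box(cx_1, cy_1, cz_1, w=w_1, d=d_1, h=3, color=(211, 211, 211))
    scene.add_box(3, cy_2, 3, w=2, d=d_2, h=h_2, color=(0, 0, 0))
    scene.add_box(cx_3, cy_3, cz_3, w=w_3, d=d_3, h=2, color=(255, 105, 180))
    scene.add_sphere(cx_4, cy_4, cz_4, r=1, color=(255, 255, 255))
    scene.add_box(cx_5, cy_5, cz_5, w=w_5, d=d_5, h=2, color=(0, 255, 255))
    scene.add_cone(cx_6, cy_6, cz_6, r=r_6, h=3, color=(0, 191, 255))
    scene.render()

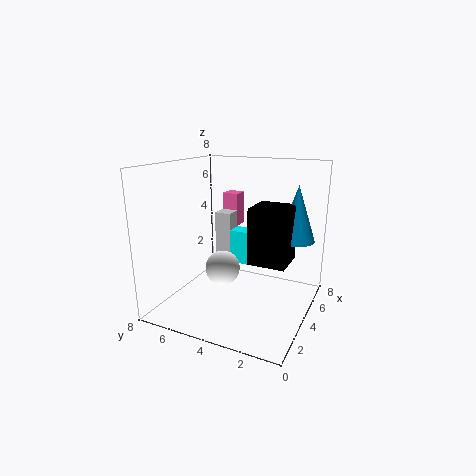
cx_1 = 5; cy_1 = 5; cz_1 = 2; w_1 = 1; d_1 = 1; cy_2 = 1; d_2 = 2; h_2 = 3; cx_3 = 6; cy_3 = 5; cz_3 = 4; w_3 = 1; d_3 = 1; cx_4 = 4; cy_4 = 5; cz_4 = 2; cx_5 = 5; cy_5 = 3; cz_5 = 2; w_5 = 1; d_5 = 2; cx_6 = 5; cy_6 = 1; cz_6 = 4; r_6 = 1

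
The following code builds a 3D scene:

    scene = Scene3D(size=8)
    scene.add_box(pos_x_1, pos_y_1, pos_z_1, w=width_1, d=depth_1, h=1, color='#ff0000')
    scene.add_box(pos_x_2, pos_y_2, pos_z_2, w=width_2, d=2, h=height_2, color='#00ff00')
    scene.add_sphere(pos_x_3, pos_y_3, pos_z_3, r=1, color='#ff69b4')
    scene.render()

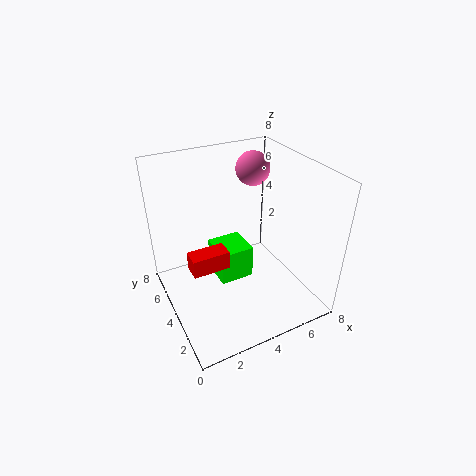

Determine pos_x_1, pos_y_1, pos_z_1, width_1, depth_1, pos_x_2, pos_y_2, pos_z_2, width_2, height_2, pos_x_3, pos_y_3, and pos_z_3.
pos_x_1 = 1, pos_y_1 = 3, pos_z_1 = 3, width_1 = 2, depth_1 = 1, pos_x_2 = 3, pos_y_2 = 4, pos_z_2 = 1, width_2 = 2, height_2 = 2, pos_x_3 = 6, pos_y_3 = 6, pos_z_3 = 7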